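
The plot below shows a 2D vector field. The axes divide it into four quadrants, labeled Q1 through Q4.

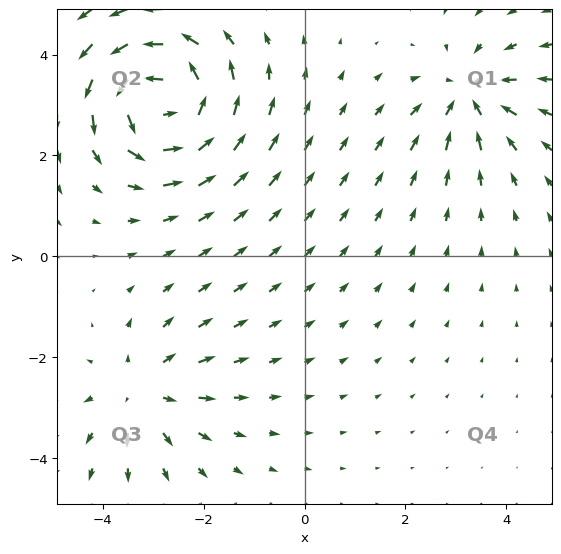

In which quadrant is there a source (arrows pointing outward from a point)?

The source sits at approximately (-3.2, -2.7), which lies in quadrant Q3. The divergence there is about +3, positive as expected for a source.

Q3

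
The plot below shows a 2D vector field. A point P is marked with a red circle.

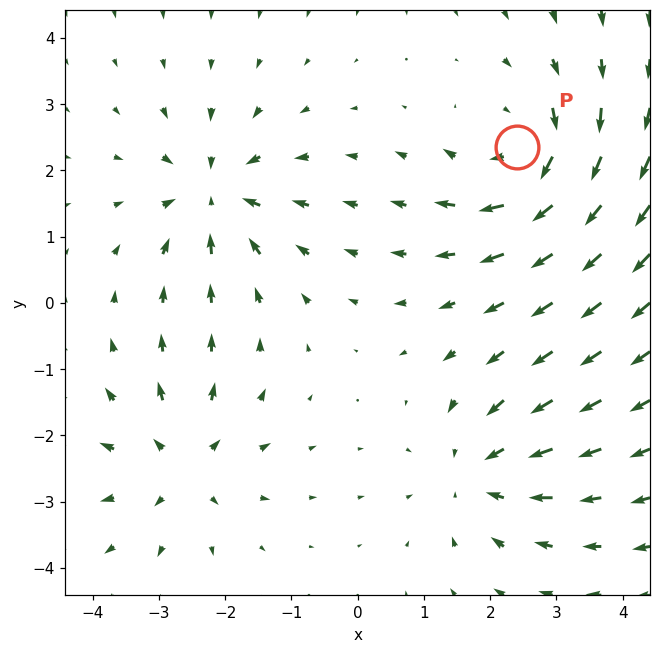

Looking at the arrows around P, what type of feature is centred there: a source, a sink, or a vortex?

At P (2.4, 2.3) the arrows circulate clockwise. Divergence ≈0, curl about -6 — near-zero divergence with nonzero curl is a vortex.

vortex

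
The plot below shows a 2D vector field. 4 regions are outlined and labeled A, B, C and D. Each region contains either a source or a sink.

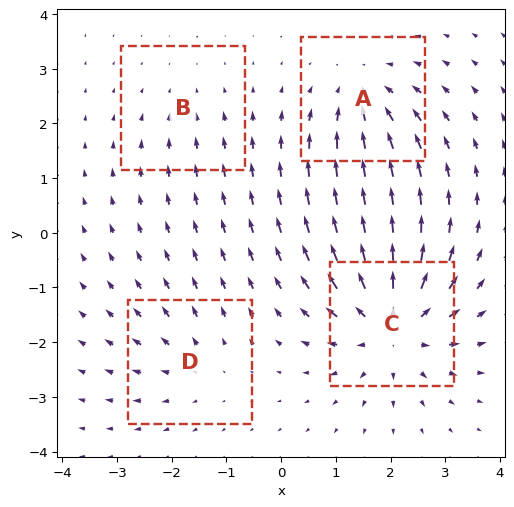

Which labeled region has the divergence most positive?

Divergence at each region's feature centre — A: about -5, B: about -2, C: about +7, D: about +3. Region C is most positive.

C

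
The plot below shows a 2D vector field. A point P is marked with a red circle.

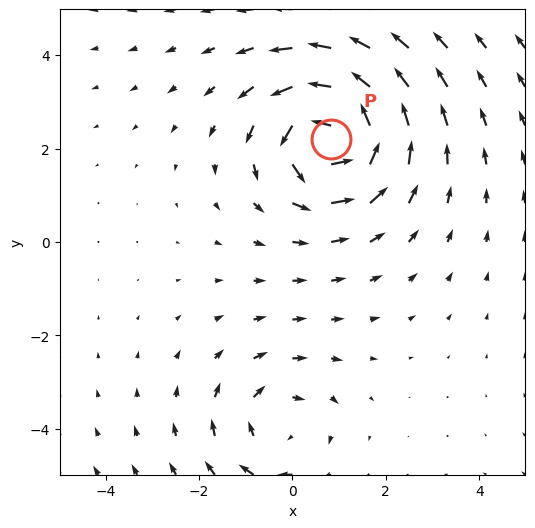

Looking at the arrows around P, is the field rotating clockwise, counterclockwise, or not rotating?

Near P at (0.8, 2.2) the arrows circulate counterclockwise. The curl (z-component) there is about +6; positive curl means counterclockwise rotation.

counterclockwise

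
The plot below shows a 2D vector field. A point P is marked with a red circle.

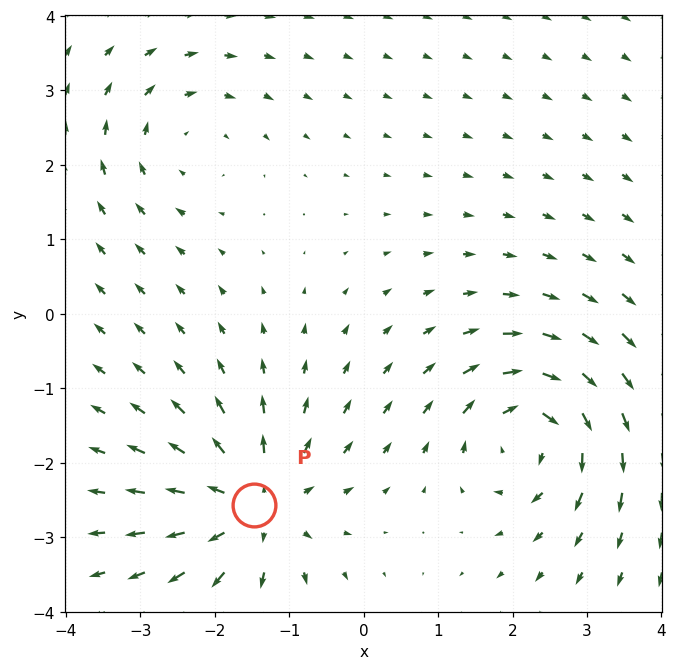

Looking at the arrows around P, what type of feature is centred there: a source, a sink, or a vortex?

source

At P (-1.5, -2.6) the arrows spread outward. Divergence about +4, curl ≈0 — positive divergence with near-zero curl is a source.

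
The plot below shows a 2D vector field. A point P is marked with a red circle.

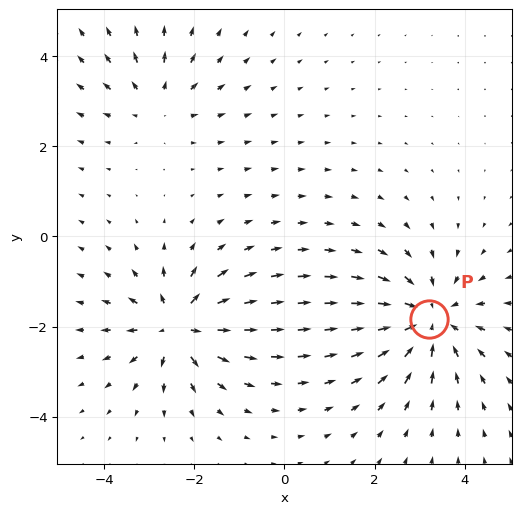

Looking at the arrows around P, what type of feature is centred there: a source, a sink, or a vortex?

At P (3.2, -1.8) the arrows converge inward. Divergence about -4, curl ≈0 — negative divergence with near-zero curl is a sink.

sink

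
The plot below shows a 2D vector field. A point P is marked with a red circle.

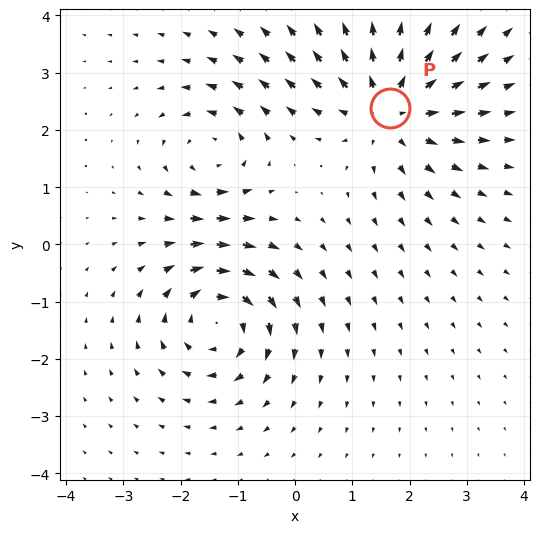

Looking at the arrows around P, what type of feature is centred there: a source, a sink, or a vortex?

source

At P (1.7, 2.4) the arrows spread outward. Divergence about +5, curl ≈0 — positive divergence with near-zero curl is a source.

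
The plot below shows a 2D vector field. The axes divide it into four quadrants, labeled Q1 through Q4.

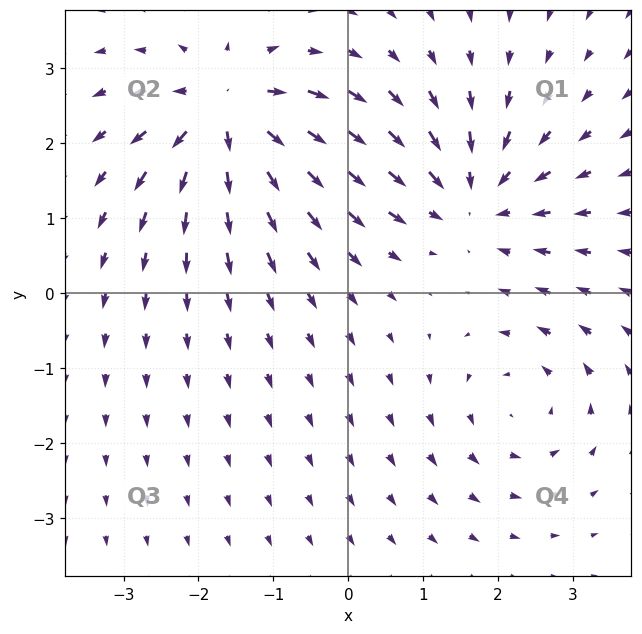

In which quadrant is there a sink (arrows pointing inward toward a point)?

Q1

The sink sits at approximately (1.7, 1.3), which lies in quadrant Q1. The divergence there is about -3, negative as expected for a sink.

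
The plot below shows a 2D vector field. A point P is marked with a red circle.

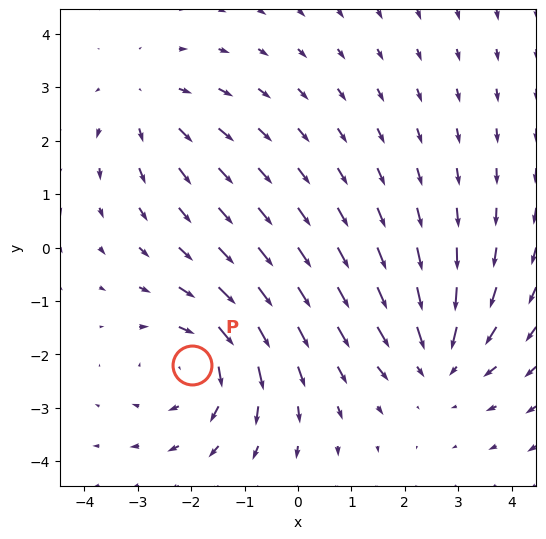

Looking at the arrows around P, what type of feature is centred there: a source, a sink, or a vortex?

vortex

At P (-2.0, -2.2) the arrows circulate clockwise. Divergence ≈0, curl about -4 — near-zero divergence with nonzero curl is a vortex.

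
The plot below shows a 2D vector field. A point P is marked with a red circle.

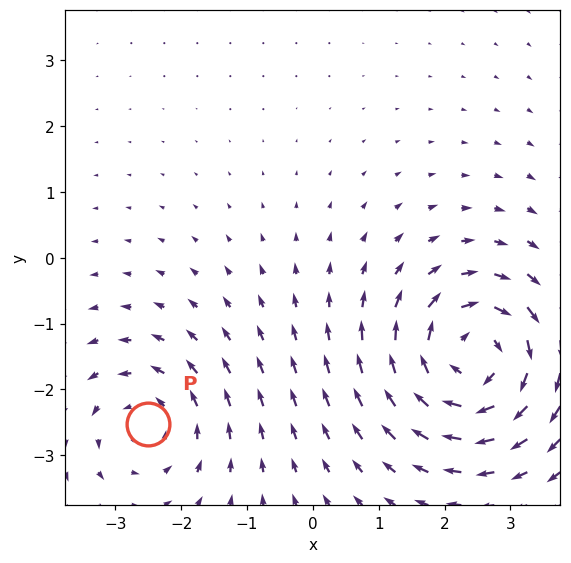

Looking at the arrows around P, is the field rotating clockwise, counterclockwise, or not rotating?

counterclockwise

Near P at (-2.5, -2.5) the arrows circulate counterclockwise. The curl (z-component) there is about +3; positive curl means counterclockwise rotation.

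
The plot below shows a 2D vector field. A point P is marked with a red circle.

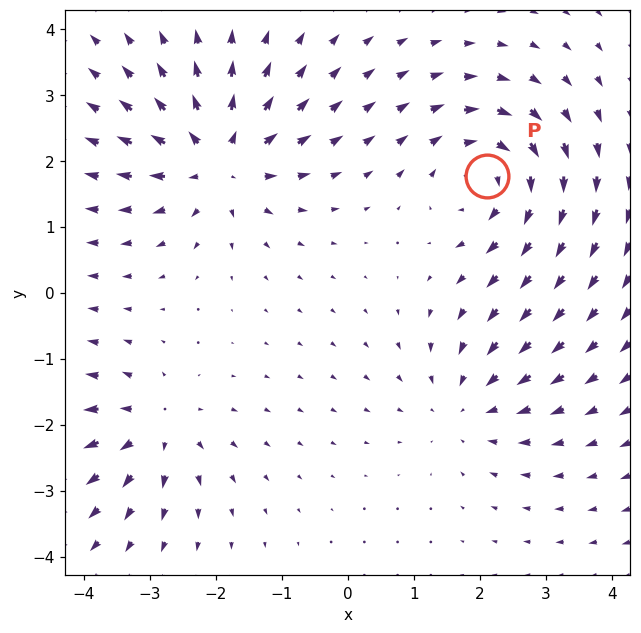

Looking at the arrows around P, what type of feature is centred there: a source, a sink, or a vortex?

At P (2.1, 1.8) the arrows circulate clockwise. Divergence ≈0, curl about -5 — near-zero divergence with nonzero curl is a vortex.

vortex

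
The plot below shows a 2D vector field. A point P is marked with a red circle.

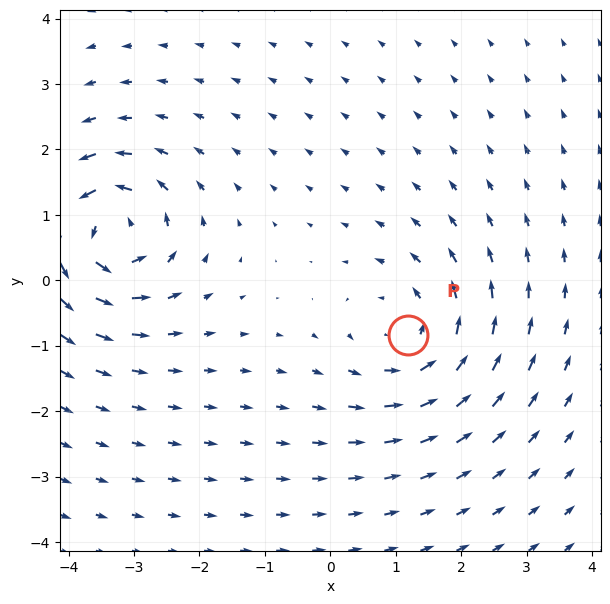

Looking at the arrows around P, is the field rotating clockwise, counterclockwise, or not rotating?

Near P at (1.2, -0.8) the arrows circulate counterclockwise. The curl (z-component) there is about +4; positive curl means counterclockwise rotation.

counterclockwise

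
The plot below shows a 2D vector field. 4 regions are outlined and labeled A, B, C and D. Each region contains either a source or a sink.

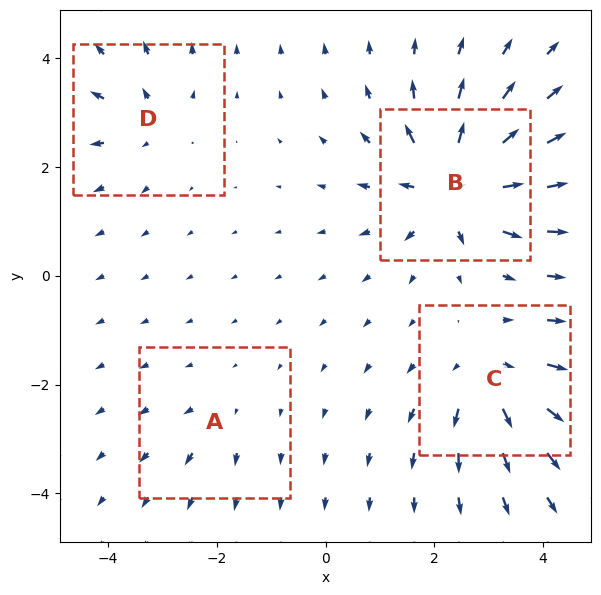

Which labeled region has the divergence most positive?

Divergence at each region's feature centre — A: about +2, B: about +9, C: about +6, D: about +4. Region B is most positive.

B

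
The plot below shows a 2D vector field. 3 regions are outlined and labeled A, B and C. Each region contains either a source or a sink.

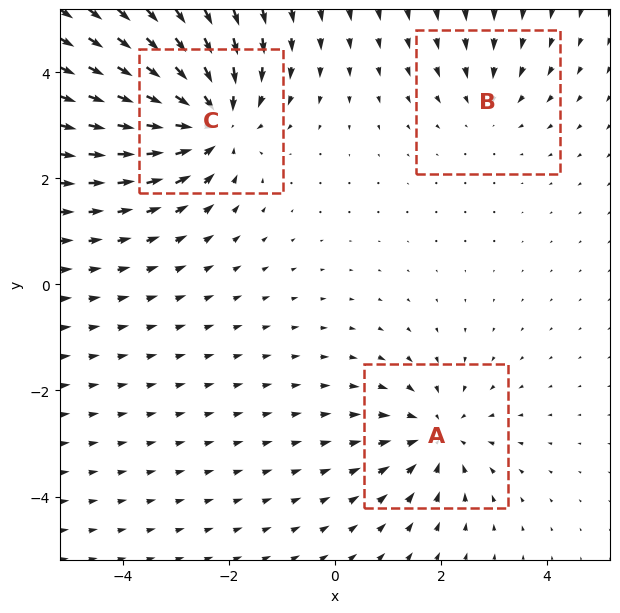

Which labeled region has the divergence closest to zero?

Divergence at each region's feature centre — A: about -3, B: about -2, C: about -5. Region B is closest to zero.

B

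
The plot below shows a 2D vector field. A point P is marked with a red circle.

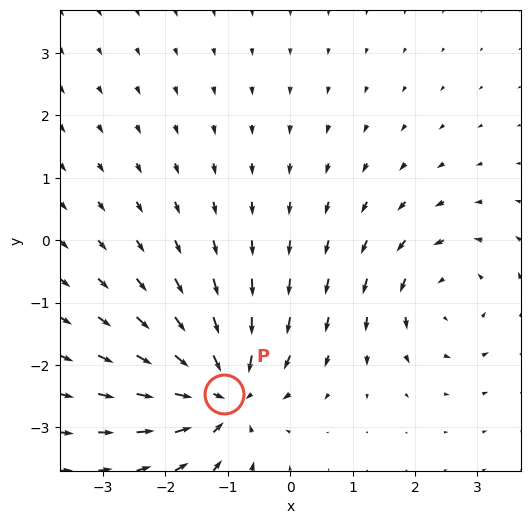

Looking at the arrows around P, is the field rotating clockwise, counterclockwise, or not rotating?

Near P at (-1.1, -2.5) the arrows show no circulation. The curl there is ≈0.

not rotating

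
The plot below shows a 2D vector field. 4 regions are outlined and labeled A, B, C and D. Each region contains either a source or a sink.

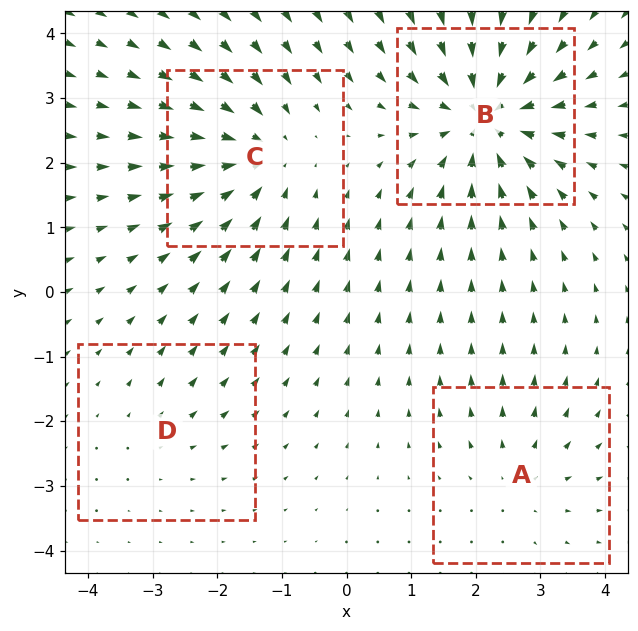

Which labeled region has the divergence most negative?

Divergence at each region's feature centre — A: about +3, B: about -7, C: about -5, D: about +2. Region B is most negative.

B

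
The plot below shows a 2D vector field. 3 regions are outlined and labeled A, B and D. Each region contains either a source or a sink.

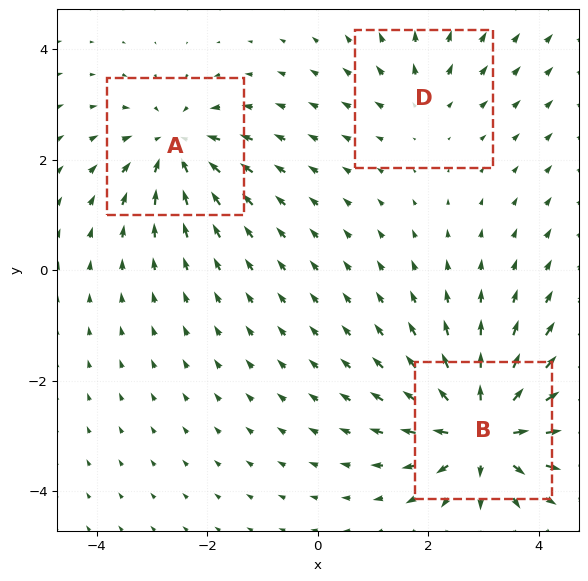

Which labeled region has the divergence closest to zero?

Divergence at each region's feature centre — A: about -4, B: about +6, D: about +2. Region D is closest to zero.

D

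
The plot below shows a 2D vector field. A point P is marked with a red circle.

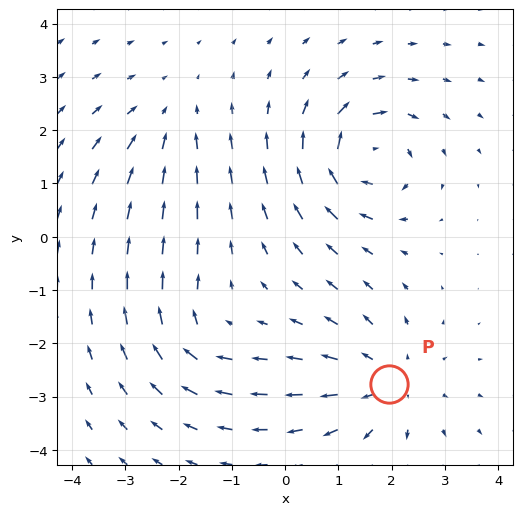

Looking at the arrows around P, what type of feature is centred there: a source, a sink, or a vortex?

source

At P (2.0, -2.8) the arrows spread outward. Divergence about +4, curl ≈0 — positive divergence with near-zero curl is a source.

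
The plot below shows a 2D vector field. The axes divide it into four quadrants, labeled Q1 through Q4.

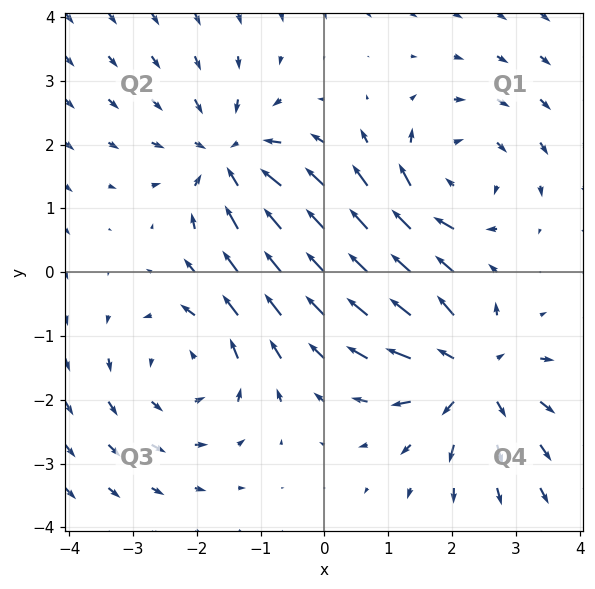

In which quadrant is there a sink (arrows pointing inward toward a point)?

Q2

The sink sits at approximately (-1.5, 1.8), which lies in quadrant Q2. The divergence there is about -4, negative as expected for a sink.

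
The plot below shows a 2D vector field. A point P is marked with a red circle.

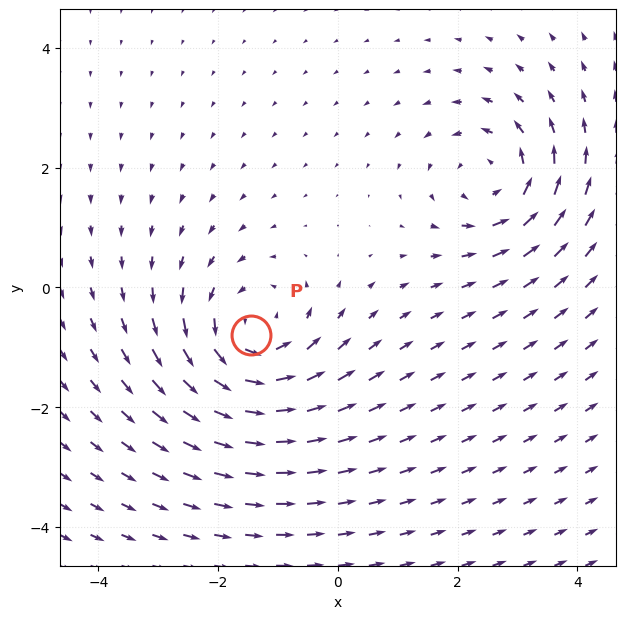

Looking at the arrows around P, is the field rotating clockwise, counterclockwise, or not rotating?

Near P at (-1.5, -0.8) the arrows circulate counterclockwise. The curl (z-component) there is about +4; positive curl means counterclockwise rotation.

counterclockwise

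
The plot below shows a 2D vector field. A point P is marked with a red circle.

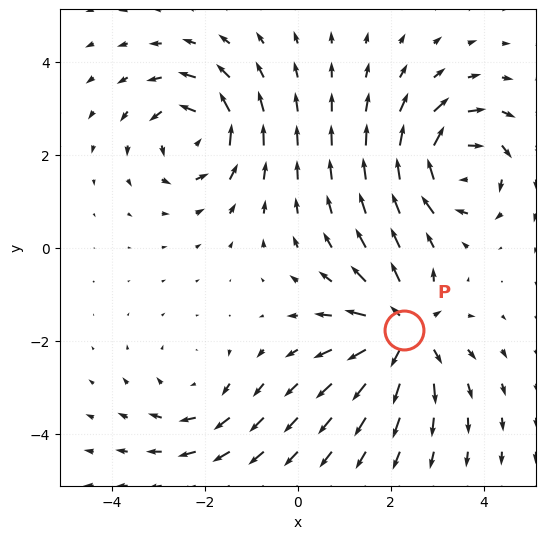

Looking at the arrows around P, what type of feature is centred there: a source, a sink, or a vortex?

source

At P (2.3, -1.8) the arrows spread outward. Divergence about +5, curl ≈0 — positive divergence with near-zero curl is a source.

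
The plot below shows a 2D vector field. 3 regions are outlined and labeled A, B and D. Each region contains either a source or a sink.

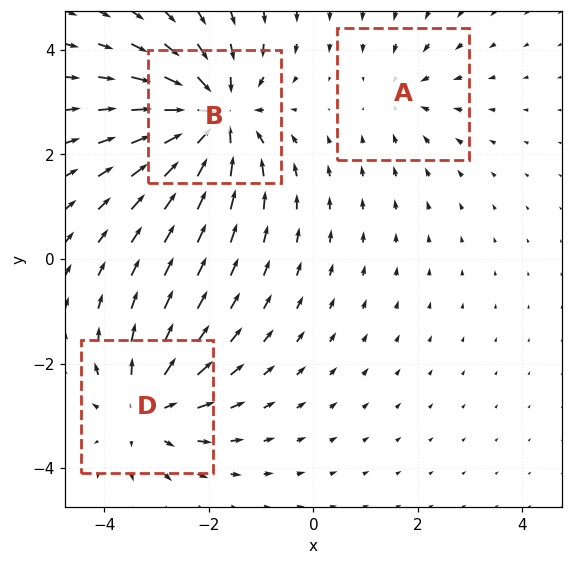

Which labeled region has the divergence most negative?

Divergence at each region's feature centre — A: about -2, B: about -5, D: about +4. Region B is most negative.

B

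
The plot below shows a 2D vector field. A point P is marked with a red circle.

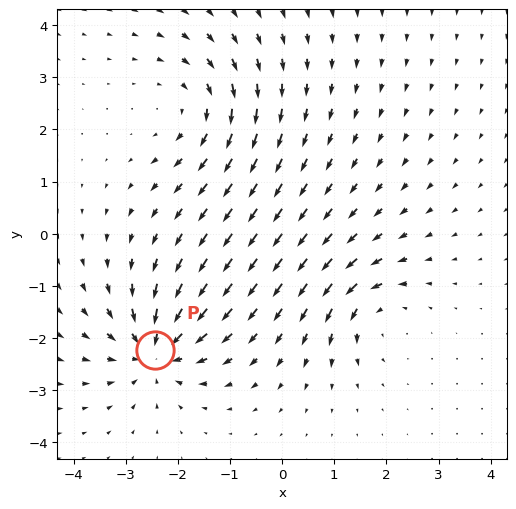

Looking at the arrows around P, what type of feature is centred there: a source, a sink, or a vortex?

sink

At P (-2.4, -2.2) the arrows converge inward. Divergence about -6, curl ≈0 — negative divergence with near-zero curl is a sink.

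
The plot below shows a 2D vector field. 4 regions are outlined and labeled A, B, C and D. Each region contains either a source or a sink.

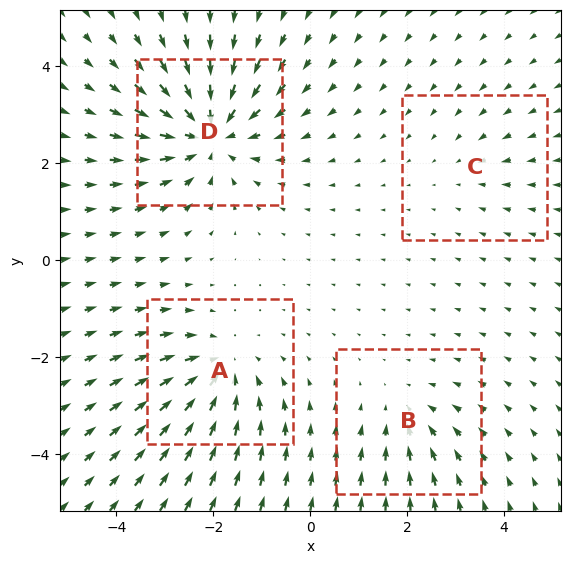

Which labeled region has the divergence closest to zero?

Divergence at each region's feature centre — A: about -5, B: about -3, C: about -2, D: about -7. Region C is closest to zero.

C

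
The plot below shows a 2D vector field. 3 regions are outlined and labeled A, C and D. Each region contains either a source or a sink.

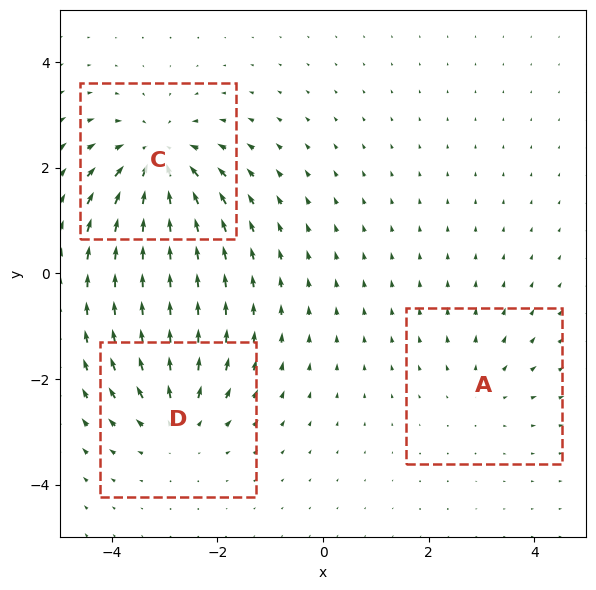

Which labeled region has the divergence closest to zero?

A

Divergence at each region's feature centre — A: about +2, C: about -5, D: about +3. Region A is closest to zero.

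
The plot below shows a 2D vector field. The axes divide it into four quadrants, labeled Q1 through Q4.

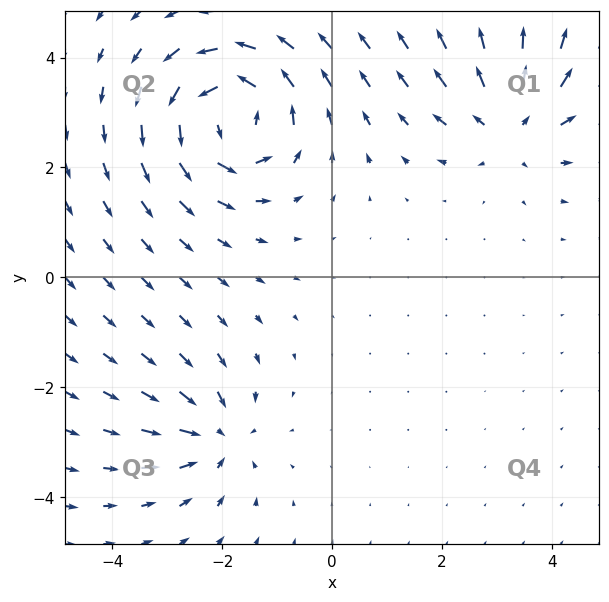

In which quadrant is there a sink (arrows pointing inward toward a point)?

The sink sits at approximately (-2.1, -2.9), which lies in quadrant Q3. The divergence there is about -4, negative as expected for a sink.

Q3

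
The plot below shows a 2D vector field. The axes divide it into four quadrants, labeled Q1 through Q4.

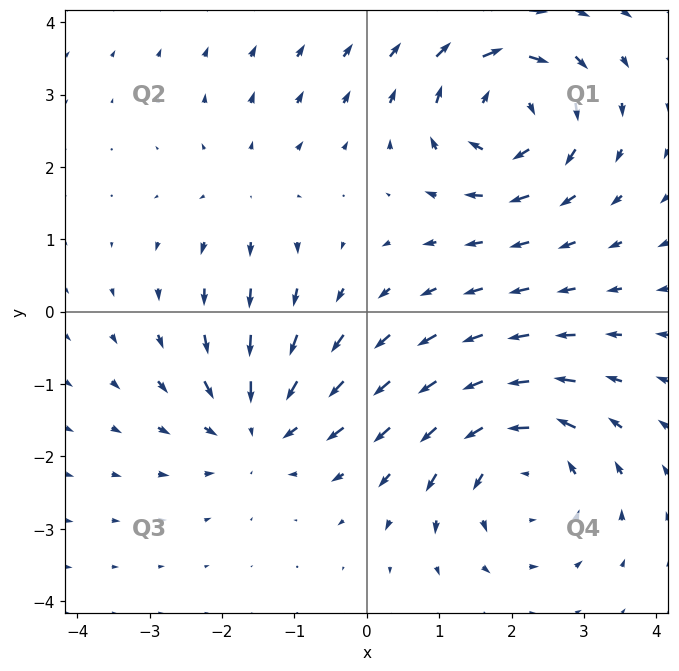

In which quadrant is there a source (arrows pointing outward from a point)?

Q2

The source sits at approximately (-1.6, 1.6), which lies in quadrant Q2. The divergence there is about +2, positive as expected for a source.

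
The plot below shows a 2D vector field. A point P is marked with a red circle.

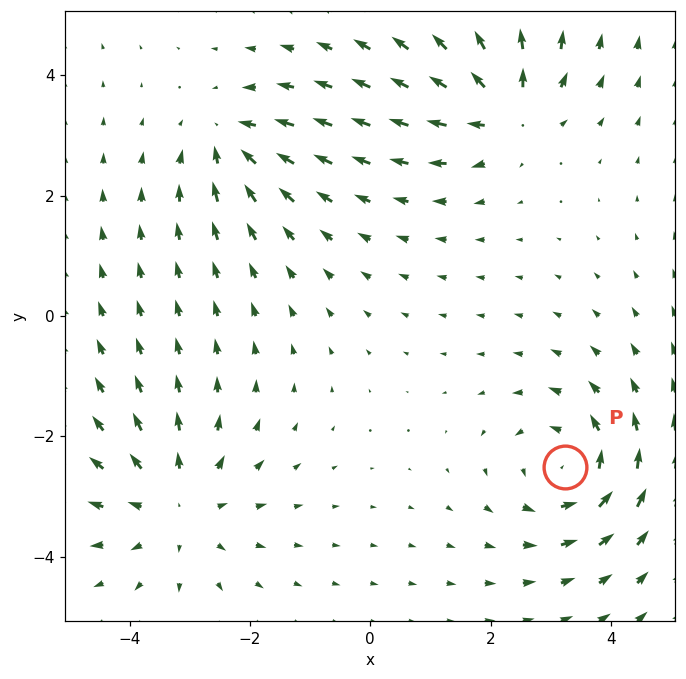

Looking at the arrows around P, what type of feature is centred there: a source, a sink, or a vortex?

At P (3.2, -2.5) the arrows circulate counterclockwise. Divergence ≈0, curl about +4 — near-zero divergence with nonzero curl is a vortex.

vortex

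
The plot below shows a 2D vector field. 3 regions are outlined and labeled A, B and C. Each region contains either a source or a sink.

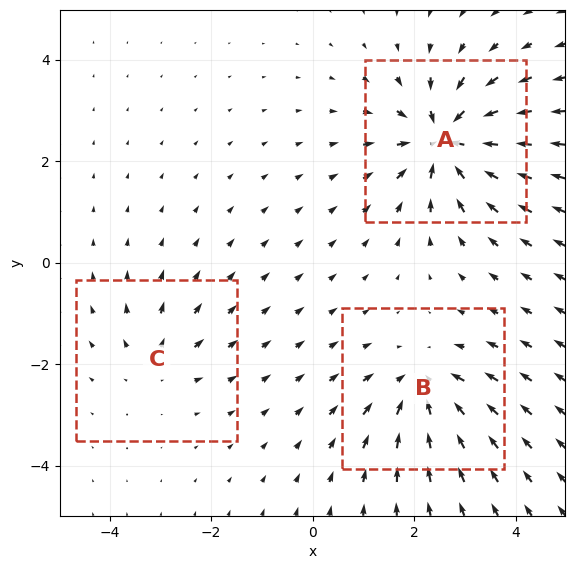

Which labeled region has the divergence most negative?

Divergence at each region's feature centre — A: about -6, B: about -4, C: about +2. Region A is most negative.

A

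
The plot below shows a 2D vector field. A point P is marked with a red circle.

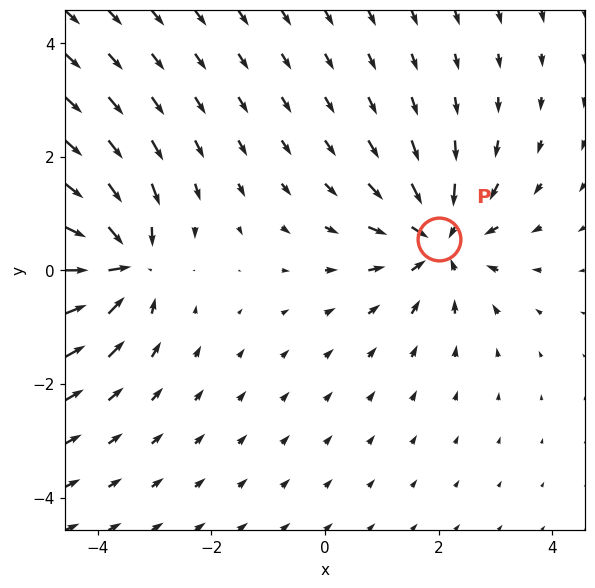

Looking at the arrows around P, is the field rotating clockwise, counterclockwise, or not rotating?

not rotating

Near P at (2.0, 0.5) the arrows show no circulation. The curl there is ≈0.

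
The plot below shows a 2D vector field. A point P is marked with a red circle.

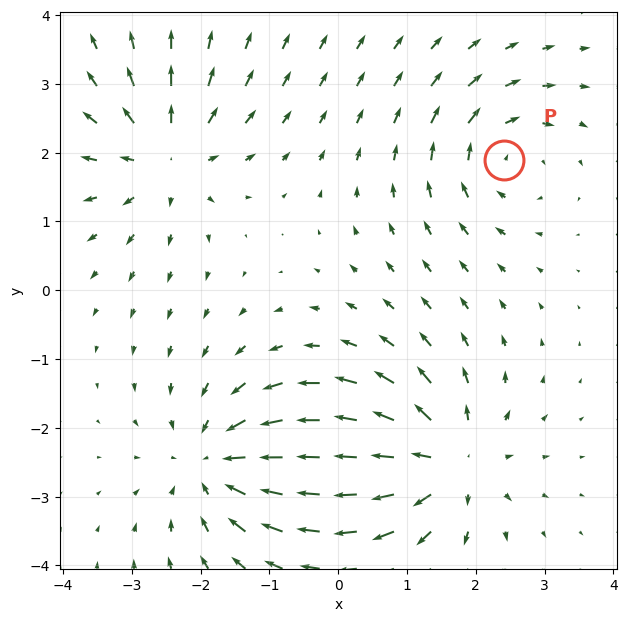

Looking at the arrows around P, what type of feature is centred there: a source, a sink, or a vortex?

At P (2.4, 1.9) the arrows circulate clockwise. Divergence ≈0, curl about -4 — near-zero divergence with nonzero curl is a vortex.

vortex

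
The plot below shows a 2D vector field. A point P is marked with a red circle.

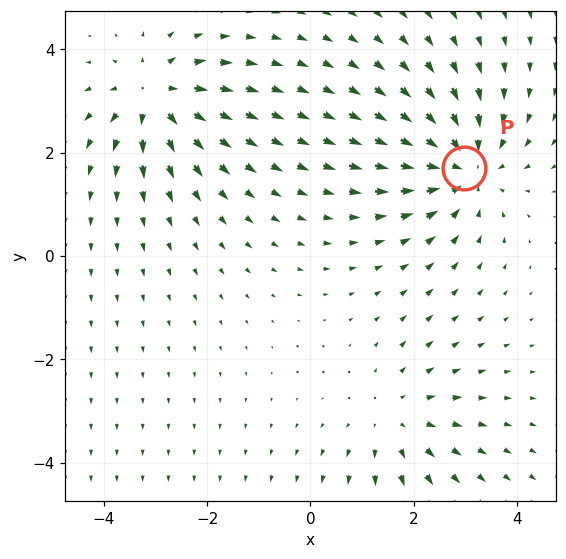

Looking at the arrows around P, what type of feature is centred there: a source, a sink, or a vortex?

At P (3.0, 1.7) the arrows converge inward. Divergence about -5, curl ≈0 — negative divergence with near-zero curl is a sink.

sink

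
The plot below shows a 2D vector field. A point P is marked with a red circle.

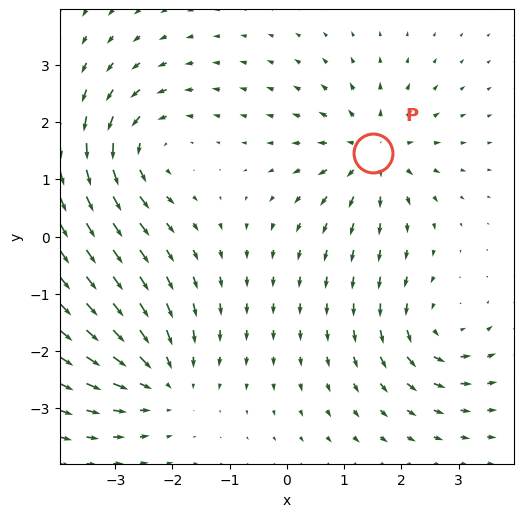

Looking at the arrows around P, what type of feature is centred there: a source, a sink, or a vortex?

At P (1.5, 1.5) the arrows spread outward. Divergence about +6, curl ≈0 — positive divergence with near-zero curl is a source.

source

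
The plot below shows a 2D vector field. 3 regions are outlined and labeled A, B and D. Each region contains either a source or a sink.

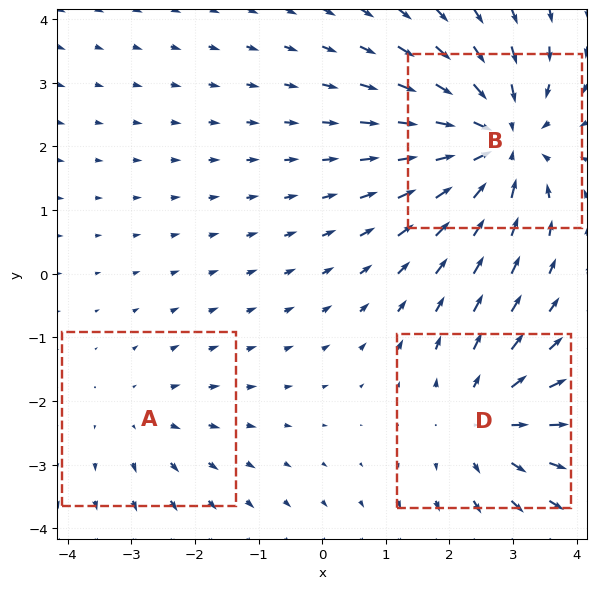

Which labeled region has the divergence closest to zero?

A

Divergence at each region's feature centre — A: about +2, B: about -4, D: about +3. Region A is closest to zero.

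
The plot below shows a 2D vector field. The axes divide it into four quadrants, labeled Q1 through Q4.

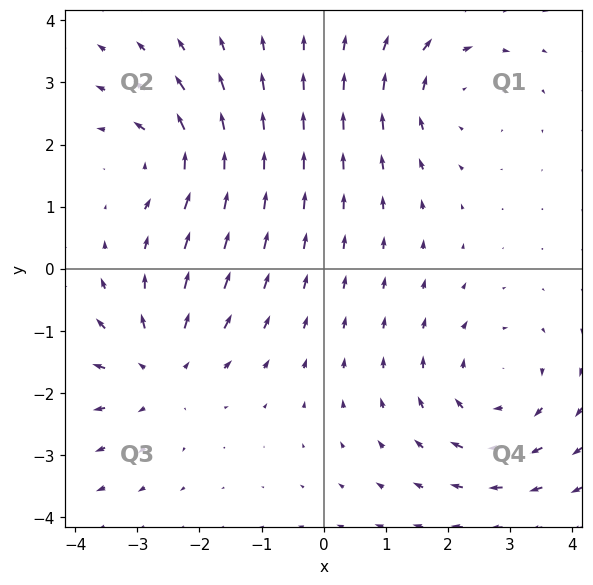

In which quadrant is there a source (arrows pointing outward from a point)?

Q3

The source sits at approximately (-2.6, -1.6), which lies in quadrant Q3. The divergence there is about +5, positive as expected for a source.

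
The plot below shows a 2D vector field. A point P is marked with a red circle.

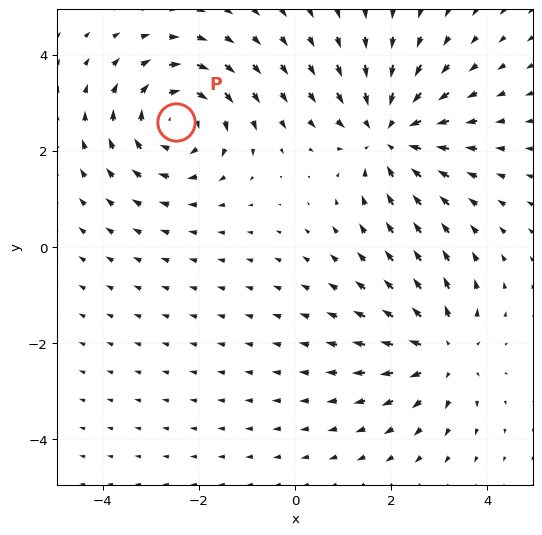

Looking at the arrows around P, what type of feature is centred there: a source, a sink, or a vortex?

vortex

At P (-2.5, 2.6) the arrows circulate clockwise. Divergence ≈0, curl about -5 — near-zero divergence with nonzero curl is a vortex.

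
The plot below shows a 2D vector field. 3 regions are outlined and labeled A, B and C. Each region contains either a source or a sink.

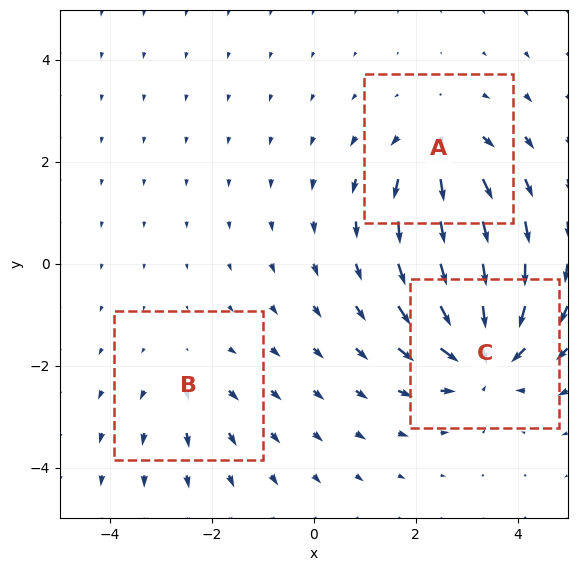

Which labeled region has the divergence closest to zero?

B

Divergence at each region's feature centre — A: about +3, B: about +2, C: about -5. Region B is closest to zero.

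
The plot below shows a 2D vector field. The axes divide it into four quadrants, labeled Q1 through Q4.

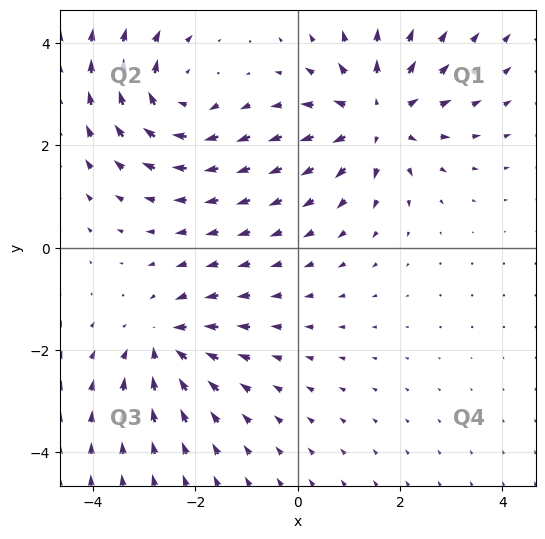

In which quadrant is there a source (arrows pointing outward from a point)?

Q1

The source sits at approximately (1.6, 2.6), which lies in quadrant Q1. The divergence there is about +4, positive as expected for a source.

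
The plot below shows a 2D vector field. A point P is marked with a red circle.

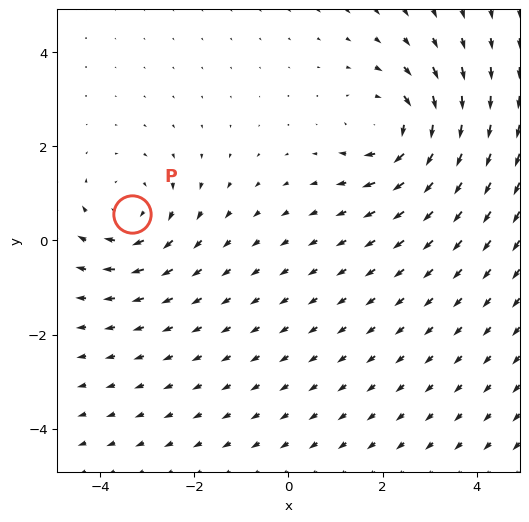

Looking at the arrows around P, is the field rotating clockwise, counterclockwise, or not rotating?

clockwise

Near P at (-3.3, 0.6) the arrows circulate clockwise. The curl (z-component) there is about -3; negative curl means clockwise rotation.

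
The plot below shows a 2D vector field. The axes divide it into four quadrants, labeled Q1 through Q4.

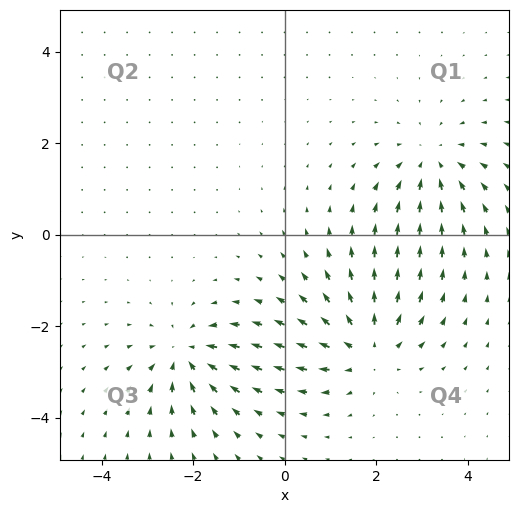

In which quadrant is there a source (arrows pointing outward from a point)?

The source sits at approximately (1.8, -2.5), which lies in quadrant Q4. The divergence there is about +5, positive as expected for a source.

Q4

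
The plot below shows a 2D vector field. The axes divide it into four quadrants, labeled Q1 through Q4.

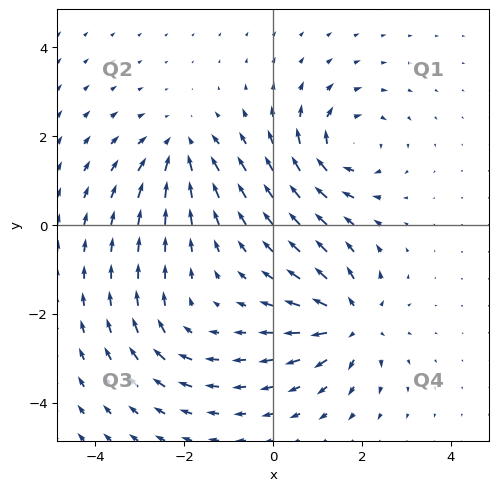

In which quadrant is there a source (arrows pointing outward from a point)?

Q4

The source sits at approximately (1.8, -2.2), which lies in quadrant Q4. The divergence there is about +6, positive as expected for a source.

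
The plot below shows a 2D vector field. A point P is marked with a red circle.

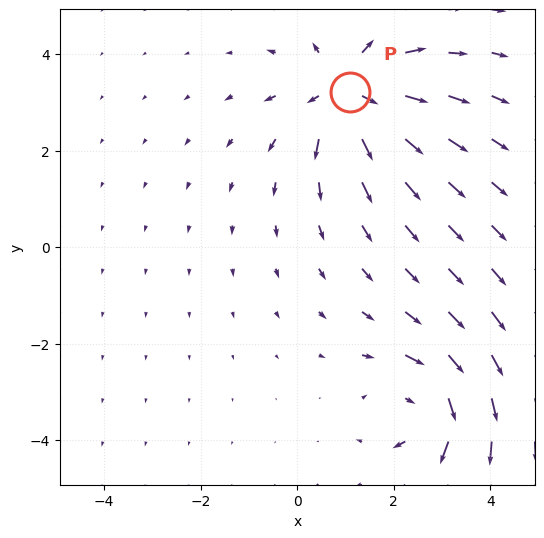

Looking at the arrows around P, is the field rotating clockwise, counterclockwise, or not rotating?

Near P at (1.1, 3.2) the arrows show no circulation. The curl there is ≈0.

not rotating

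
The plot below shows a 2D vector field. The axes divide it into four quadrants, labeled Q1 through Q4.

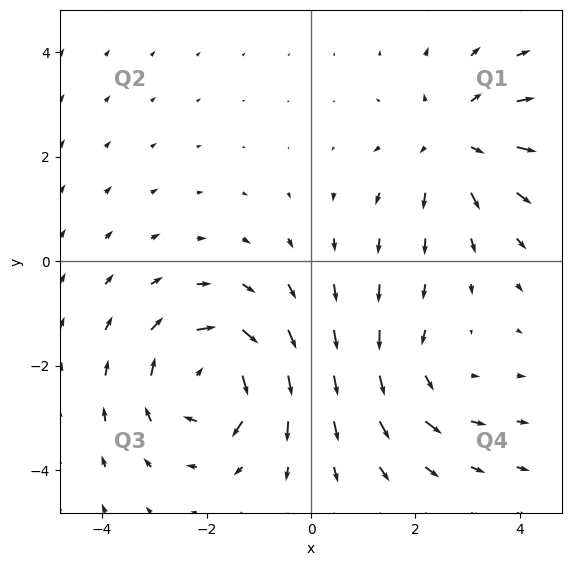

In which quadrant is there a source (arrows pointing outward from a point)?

The source sits at approximately (2.7, 2.3), which lies in quadrant Q1. The divergence there is about +4, positive as expected for a source.

Q1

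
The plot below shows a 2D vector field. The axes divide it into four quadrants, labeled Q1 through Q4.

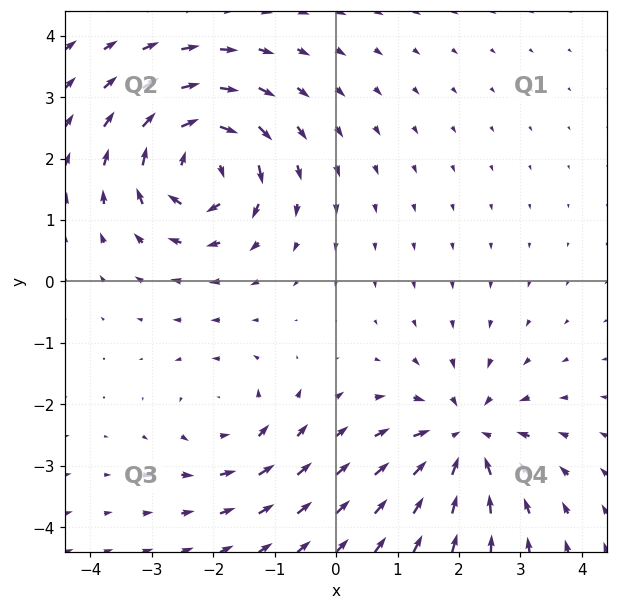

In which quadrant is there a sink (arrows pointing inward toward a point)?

Q4

The sink sits at approximately (2.1, -2.6), which lies in quadrant Q4. The divergence there is about -4, negative as expected for a sink.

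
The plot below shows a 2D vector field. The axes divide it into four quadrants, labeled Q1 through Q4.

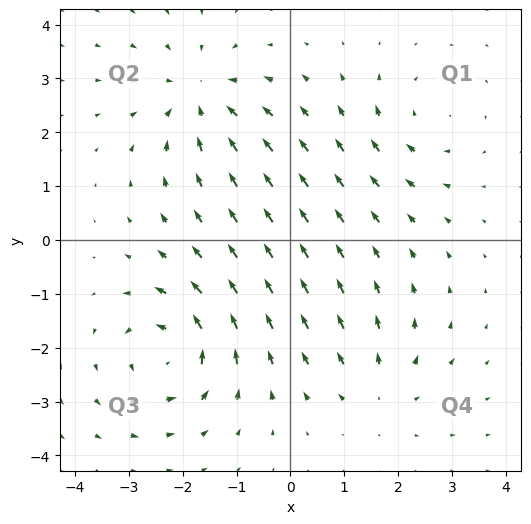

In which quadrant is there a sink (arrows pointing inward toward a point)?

The sink sits at approximately (-1.7, 2.7), which lies in quadrant Q2. The divergence there is about -4, negative as expected for a sink.

Q2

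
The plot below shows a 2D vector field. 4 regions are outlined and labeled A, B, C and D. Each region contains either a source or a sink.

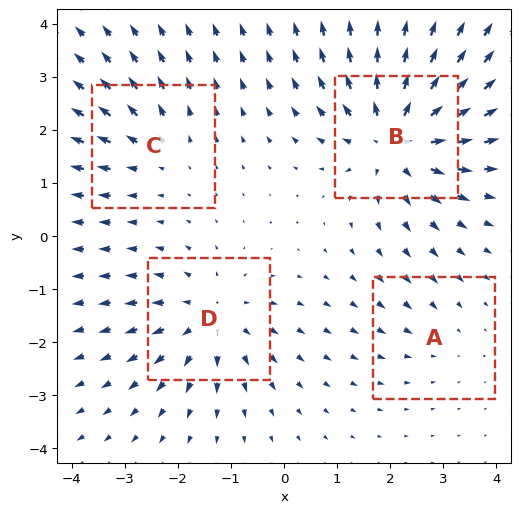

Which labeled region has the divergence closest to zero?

Divergence at each region's feature centre — A: about -2, B: about +7, C: about +3, D: about +5. Region A is closest to zero.

A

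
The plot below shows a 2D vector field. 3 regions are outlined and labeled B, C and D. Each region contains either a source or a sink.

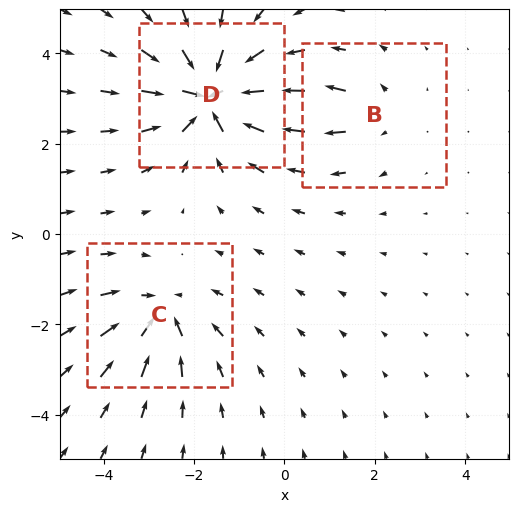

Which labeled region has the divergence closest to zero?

B

Divergence at each region's feature centre — B: about +2, C: about -4, D: about -6. Region B is closest to zero.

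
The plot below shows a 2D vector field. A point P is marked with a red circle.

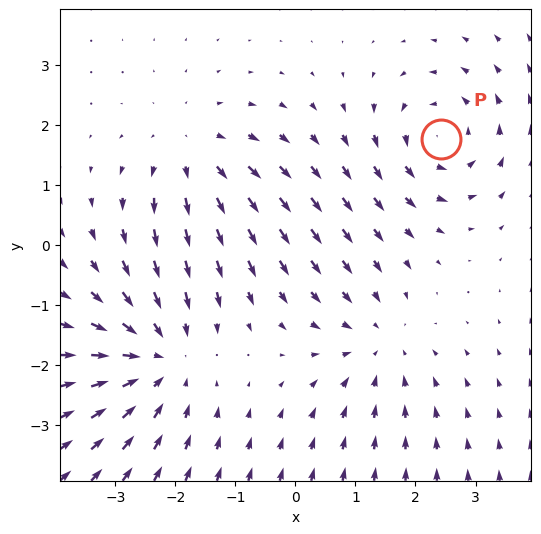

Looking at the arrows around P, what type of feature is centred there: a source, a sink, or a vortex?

At P (2.4, 1.8) the arrows circulate counterclockwise. Divergence ≈0, curl about +4 — near-zero divergence with nonzero curl is a vortex.

vortex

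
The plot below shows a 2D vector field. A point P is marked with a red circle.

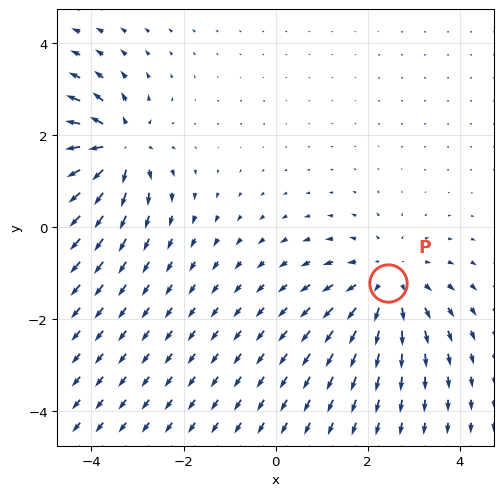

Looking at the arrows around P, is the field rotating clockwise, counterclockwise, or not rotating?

Near P at (2.4, -1.2) the arrows show no circulation. The curl there is ≈0.

not rotating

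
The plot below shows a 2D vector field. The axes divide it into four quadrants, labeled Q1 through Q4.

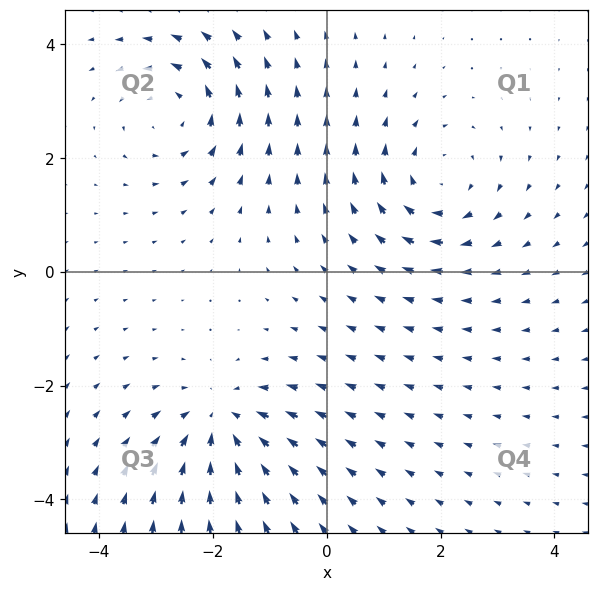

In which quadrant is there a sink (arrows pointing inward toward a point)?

The sink sits at approximately (-1.8, -2.7), which lies in quadrant Q3. The divergence there is about -5, negative as expected for a sink.

Q3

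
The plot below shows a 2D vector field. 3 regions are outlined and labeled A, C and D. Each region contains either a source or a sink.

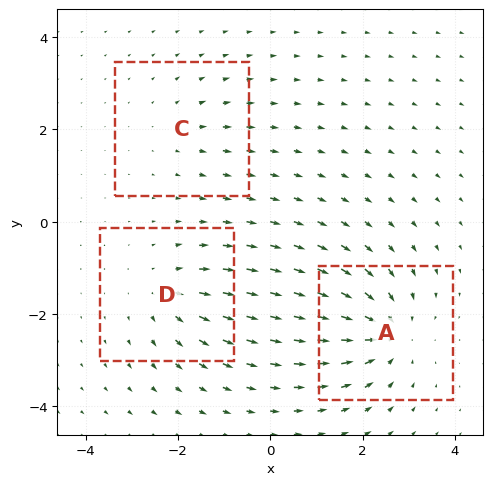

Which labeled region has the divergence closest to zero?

Divergence at each region's feature centre — A: about -5, C: about +2, D: about +3. Region C is closest to zero.

C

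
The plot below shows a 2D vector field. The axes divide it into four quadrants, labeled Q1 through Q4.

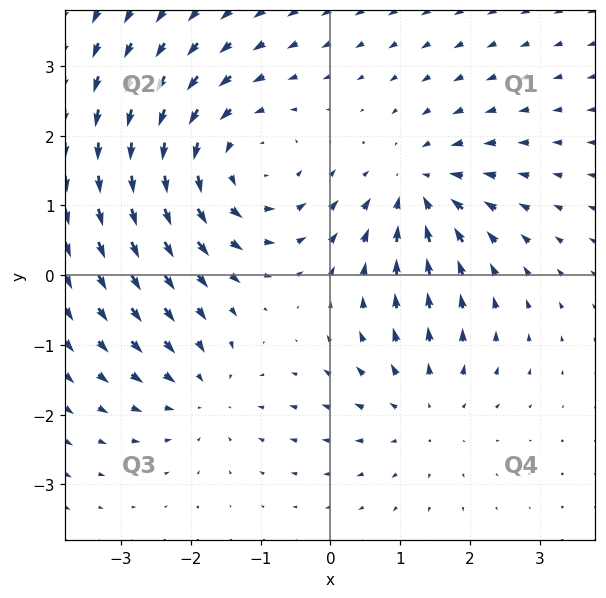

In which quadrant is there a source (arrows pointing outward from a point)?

The source sits at approximately (1.3, -1.9), which lies in quadrant Q4. The divergence there is about +2, positive as expected for a source.

Q4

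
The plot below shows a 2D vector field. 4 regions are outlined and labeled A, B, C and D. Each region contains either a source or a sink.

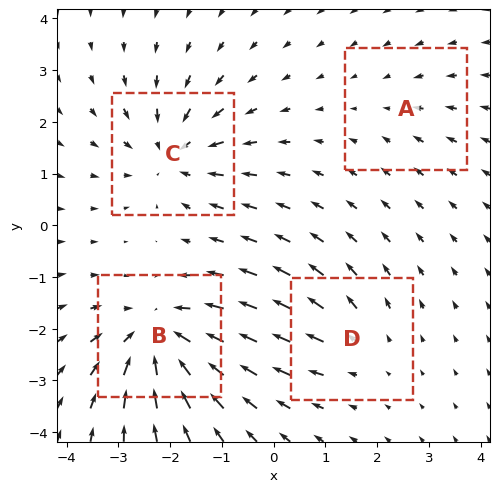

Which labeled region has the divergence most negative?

Divergence at each region's feature centre — A: about -2, B: about -7, C: about -5, D: about +3. Region B is most negative.

B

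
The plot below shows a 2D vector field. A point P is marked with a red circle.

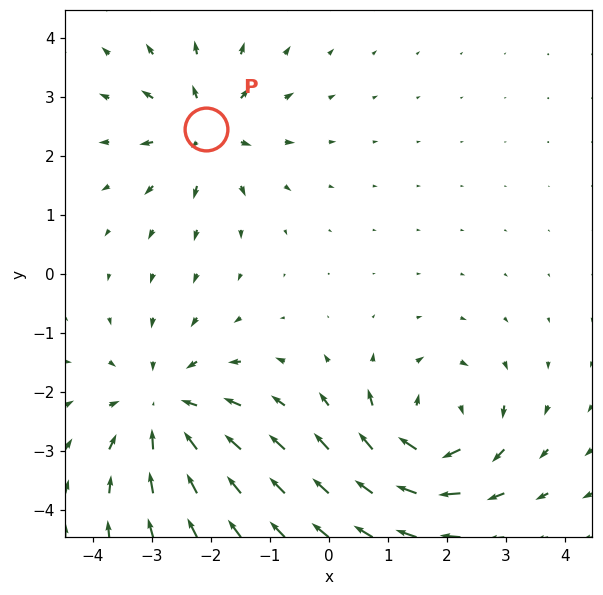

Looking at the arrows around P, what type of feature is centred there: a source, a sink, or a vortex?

source

At P (-2.1, 2.4) the arrows spread outward. Divergence about +5, curl ≈0 — positive divergence with near-zero curl is a source.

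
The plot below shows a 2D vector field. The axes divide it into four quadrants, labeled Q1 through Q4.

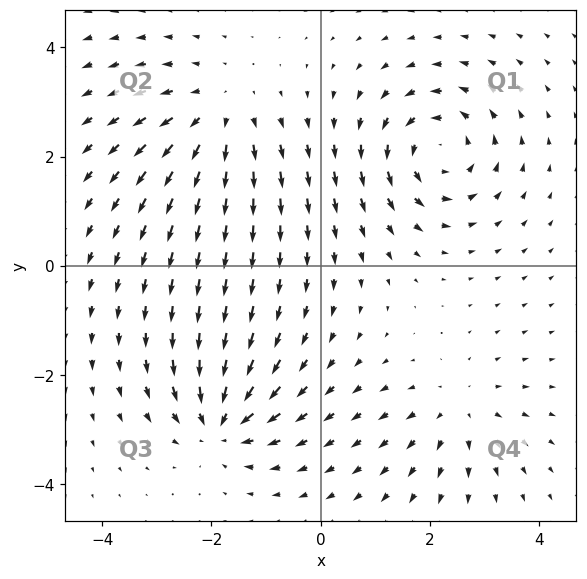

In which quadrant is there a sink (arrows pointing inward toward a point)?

Q3

The sink sits at approximately (-1.8, -2.9), which lies in quadrant Q3. The divergence there is about -5, negative as expected for a sink.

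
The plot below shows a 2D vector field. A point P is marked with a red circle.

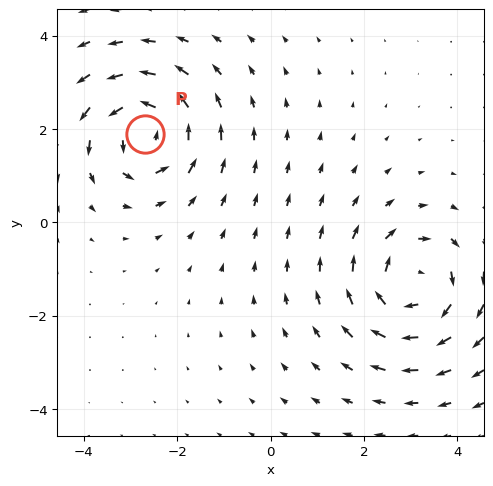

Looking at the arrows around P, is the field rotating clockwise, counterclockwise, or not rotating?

counterclockwise

Near P at (-2.7, 1.9) the arrows circulate counterclockwise. The curl (z-component) there is about +4; positive curl means counterclockwise rotation.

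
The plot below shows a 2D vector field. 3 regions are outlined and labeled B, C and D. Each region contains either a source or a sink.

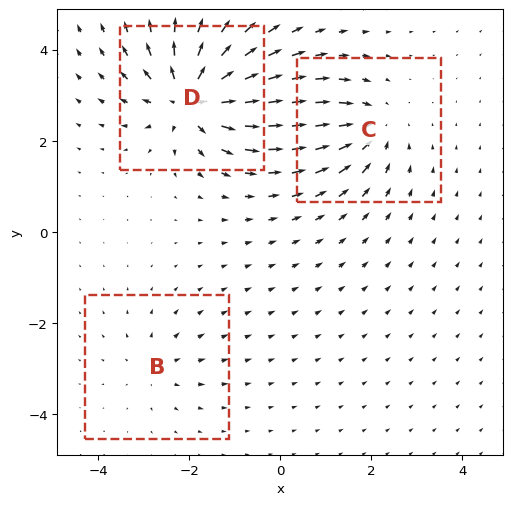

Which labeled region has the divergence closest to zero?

Divergence at each region's feature centre — B: about +2, C: about -4, D: about +6. Region B is closest to zero.

B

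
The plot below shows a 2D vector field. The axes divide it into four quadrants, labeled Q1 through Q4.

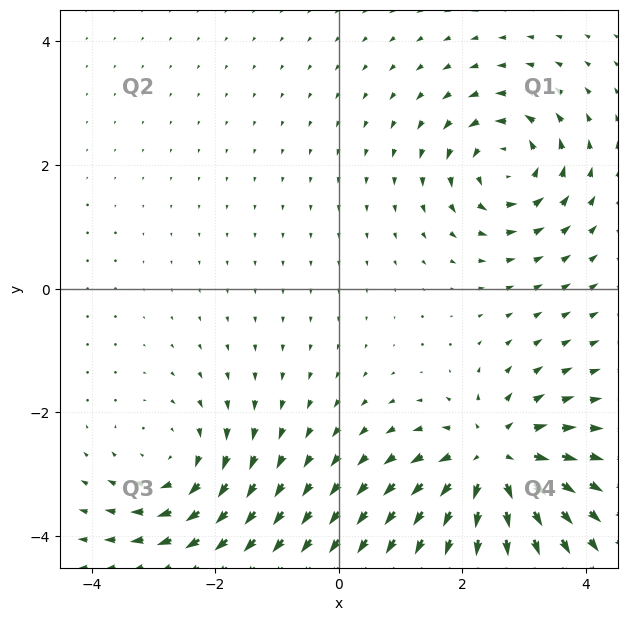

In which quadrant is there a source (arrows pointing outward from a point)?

Q4

The source sits at approximately (2.5, -2.8), which lies in quadrant Q4. The divergence there is about +4, positive as expected for a source.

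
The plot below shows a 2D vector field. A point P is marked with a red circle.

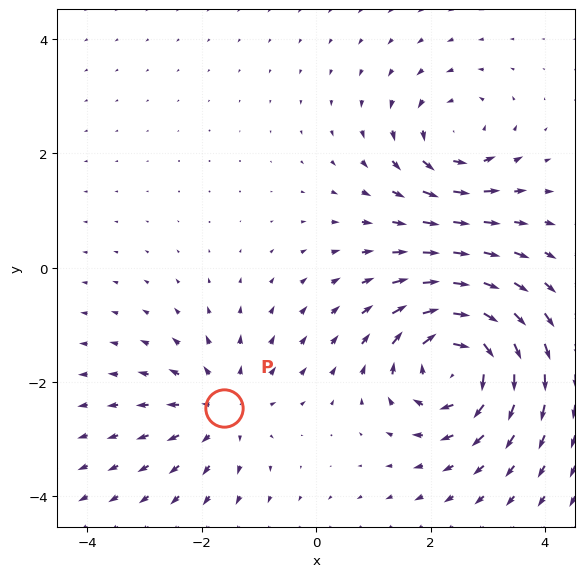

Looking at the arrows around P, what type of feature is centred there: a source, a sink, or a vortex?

At P (-1.6, -2.5) the arrows spread outward. Divergence about +3, curl ≈0 — positive divergence with near-zero curl is a source.

source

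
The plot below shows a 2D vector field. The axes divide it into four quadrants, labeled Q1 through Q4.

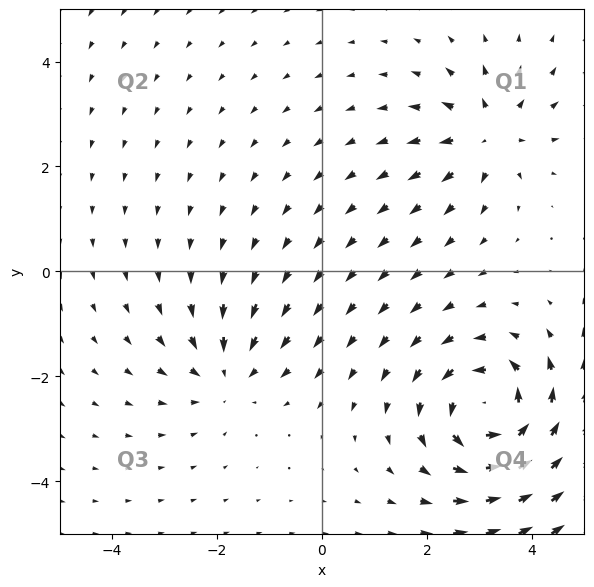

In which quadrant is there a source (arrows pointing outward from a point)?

The source sits at approximately (3.2, 2.6), which lies in quadrant Q1. The divergence there is about +4, positive as expected for a source.

Q1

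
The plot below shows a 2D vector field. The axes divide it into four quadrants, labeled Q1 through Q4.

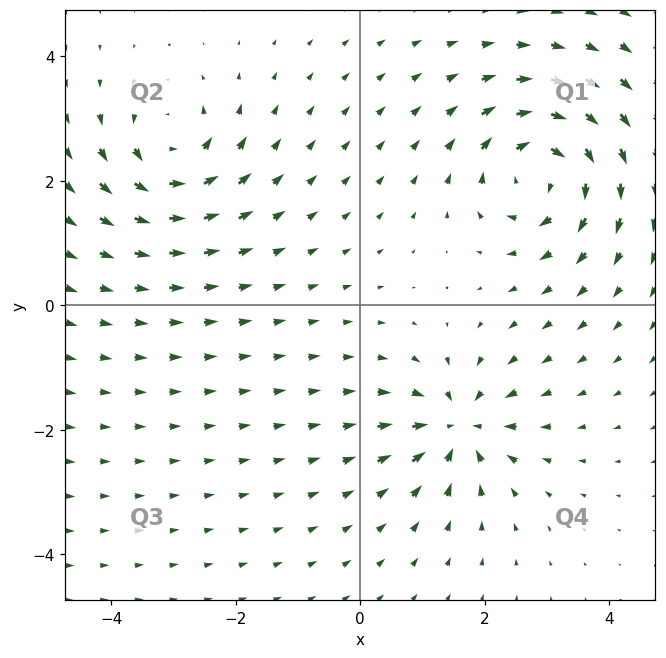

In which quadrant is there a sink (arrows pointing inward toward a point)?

Q4

The sink sits at approximately (1.6, -2.0), which lies in quadrant Q4. The divergence there is about -5, negative as expected for a sink.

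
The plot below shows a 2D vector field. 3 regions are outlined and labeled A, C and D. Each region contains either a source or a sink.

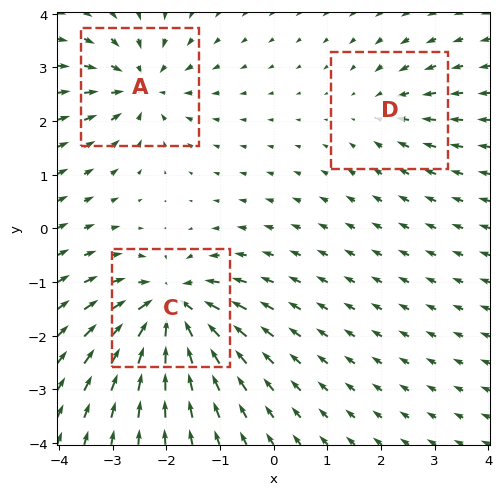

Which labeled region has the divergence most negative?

C

Divergence at each region's feature centre — A: about -4, C: about -6, D: about -2. Region C is most negative.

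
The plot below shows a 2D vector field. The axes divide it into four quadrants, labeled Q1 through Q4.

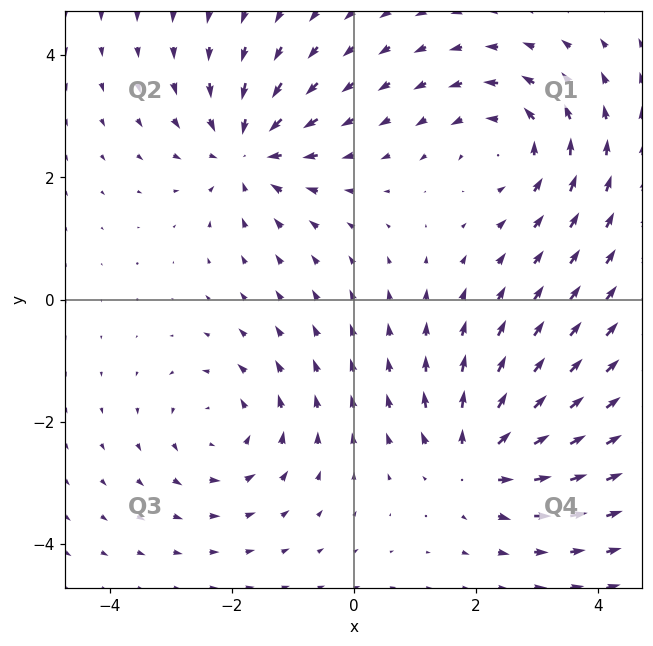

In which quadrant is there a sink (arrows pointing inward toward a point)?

Q2

The sink sits at approximately (-1.7, 2.4), which lies in quadrant Q2. The divergence there is about -6, negative as expected for a sink.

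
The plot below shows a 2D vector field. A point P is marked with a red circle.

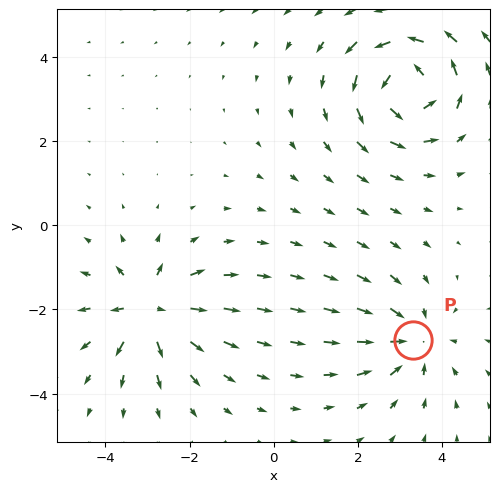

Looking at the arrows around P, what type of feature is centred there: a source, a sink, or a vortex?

At P (3.3, -2.7) the arrows converge inward. Divergence about -3, curl ≈0 — negative divergence with near-zero curl is a sink.

sink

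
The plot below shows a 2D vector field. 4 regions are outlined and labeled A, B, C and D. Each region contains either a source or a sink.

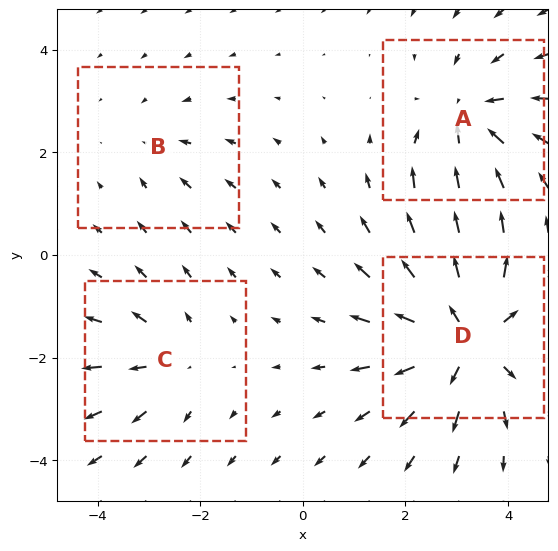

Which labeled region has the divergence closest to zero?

B

Divergence at each region's feature centre — A: about -4, B: about -2, C: about +3, D: about +6. Region B is closest to zero.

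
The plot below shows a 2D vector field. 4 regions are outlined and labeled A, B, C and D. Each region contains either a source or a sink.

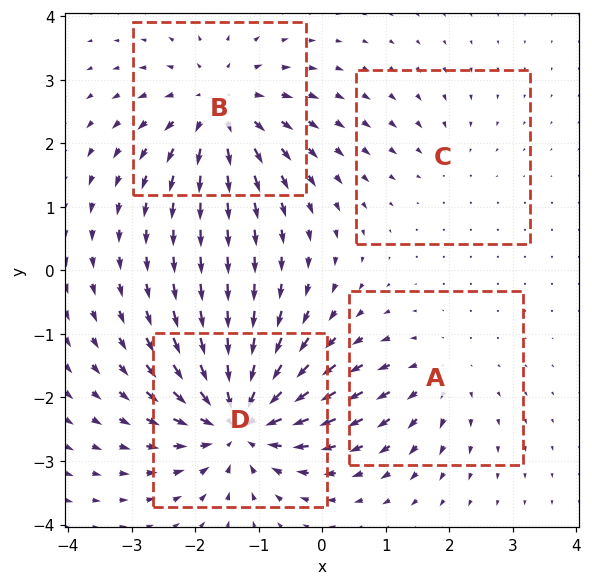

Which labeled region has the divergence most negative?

Divergence at each region's feature centre — A: about +4, B: about +6, C: about -2, D: about -8. Region D is most negative.

D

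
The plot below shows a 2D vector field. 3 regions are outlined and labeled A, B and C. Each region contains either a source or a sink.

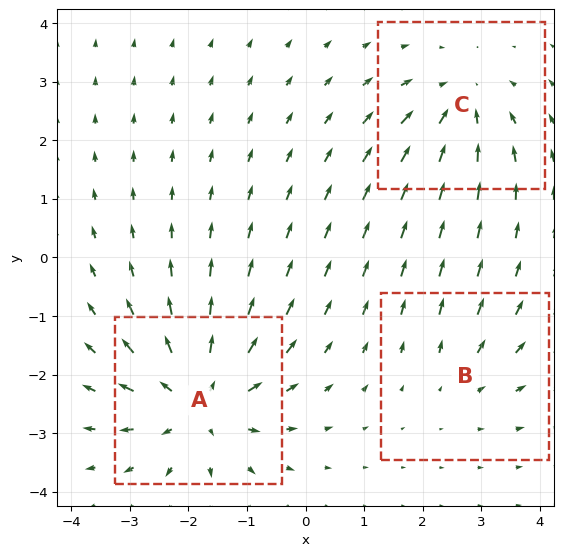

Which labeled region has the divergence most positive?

Divergence at each region's feature centre — A: about +5, B: about +2, C: about -3. Region A is most positive.

A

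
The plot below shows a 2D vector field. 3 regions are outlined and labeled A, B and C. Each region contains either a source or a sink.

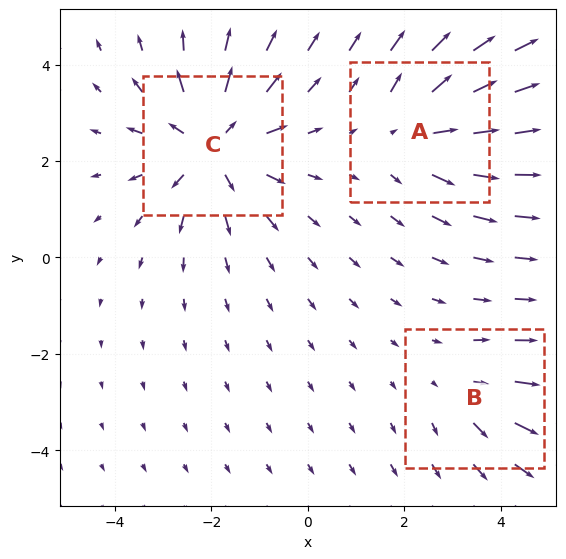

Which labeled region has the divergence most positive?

Divergence at each region's feature centre — A: about +3, B: about +2, C: about +4. Region C is most positive.

C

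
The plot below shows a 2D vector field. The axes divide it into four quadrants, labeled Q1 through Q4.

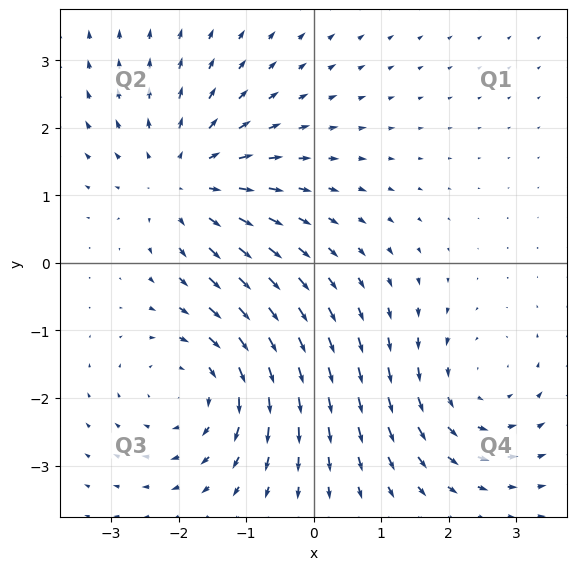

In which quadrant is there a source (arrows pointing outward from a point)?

The source sits at approximately (-1.9, 1.2), which lies in quadrant Q2. The divergence there is about +3, positive as expected for a source.

Q2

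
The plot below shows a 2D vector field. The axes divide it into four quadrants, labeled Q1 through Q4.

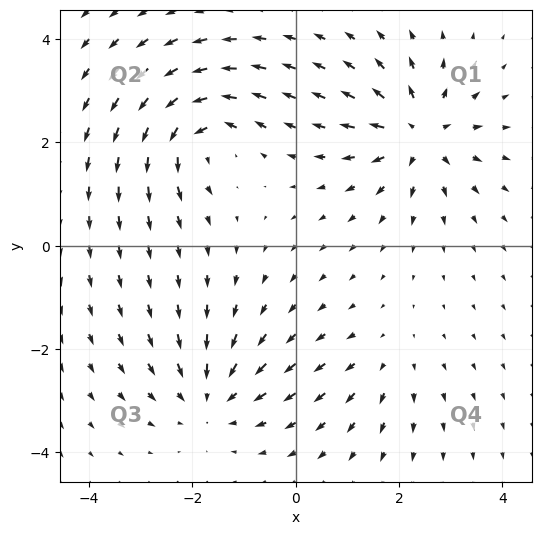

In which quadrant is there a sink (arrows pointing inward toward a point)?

Q3

The sink sits at approximately (-1.6, -2.9), which lies in quadrant Q3. The divergence there is about -4, negative as expected for a sink.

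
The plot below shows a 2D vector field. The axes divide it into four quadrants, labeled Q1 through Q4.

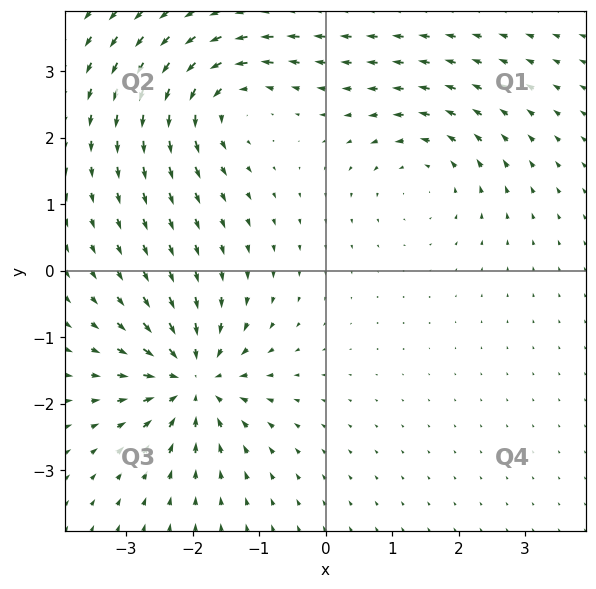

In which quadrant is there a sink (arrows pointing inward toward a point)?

Q3

The sink sits at approximately (-2.0, -1.6), which lies in quadrant Q3. The divergence there is about -7, negative as expected for a sink.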